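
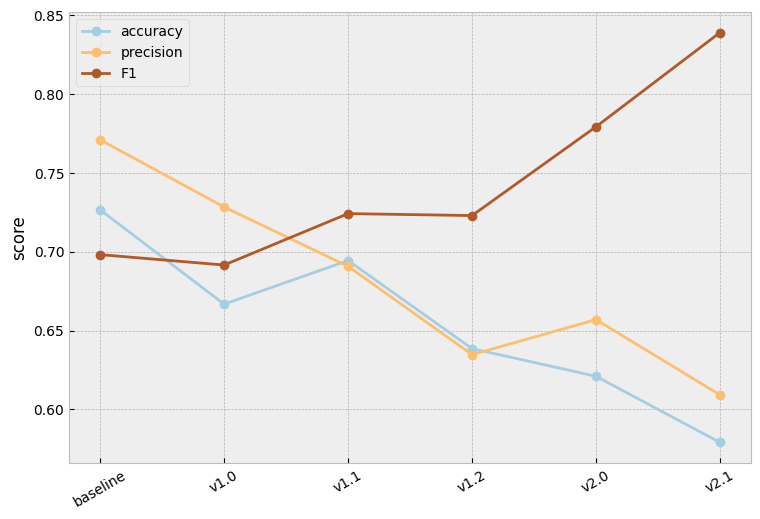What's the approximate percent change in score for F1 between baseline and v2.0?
baseline ≈ 0.70, v2.0 ≈ 0.80; (0.80 − 0.70) / 0.70 ≈ +14.3%.

≈ +14.3%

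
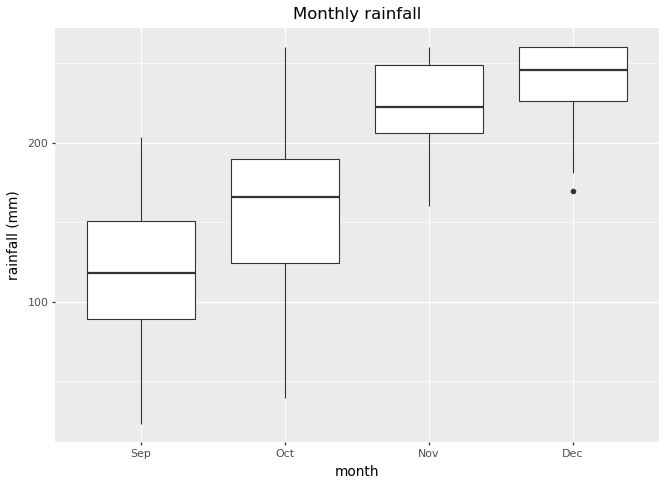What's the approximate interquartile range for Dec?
Q3 ≈ 260, Q1 ≈ 220; IQR ≈ 40.

≈ 40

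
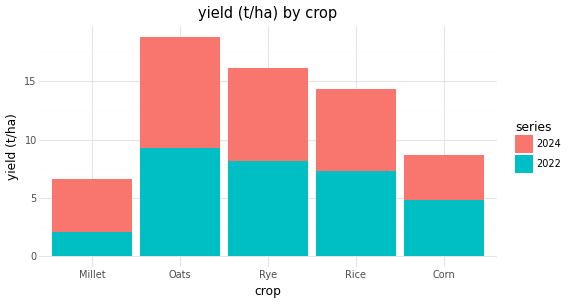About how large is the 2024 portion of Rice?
≈ 6

2024 top ≈ 14, bottom ≈ 8; segment ≈ 6.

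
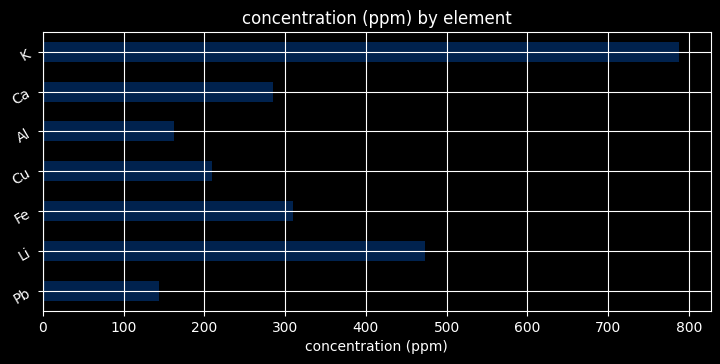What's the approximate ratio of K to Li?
≈ 1.6×

K ≈ 800, Li ≈ 500; 800/500 ≈ 1.6.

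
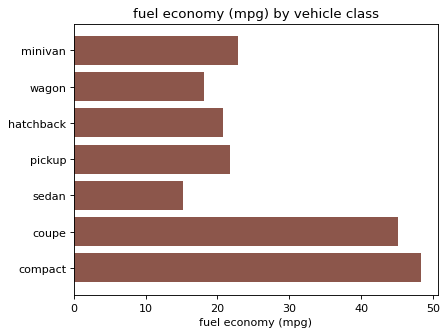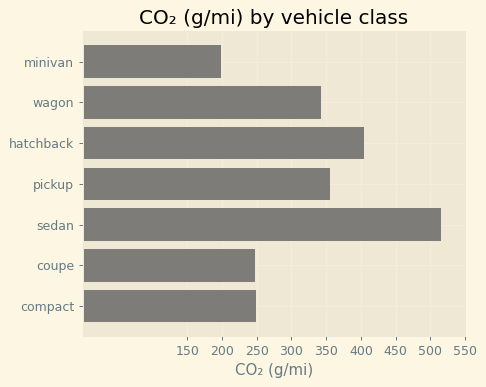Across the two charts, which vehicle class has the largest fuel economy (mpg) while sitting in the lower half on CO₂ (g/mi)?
compact

Chart 2 median CO₂ (g/mi) ≈ 350; below-median vehicle classes: minivan, coupe, compact. Among those, compact has the highest fuel economy (mpg) (≈ 50).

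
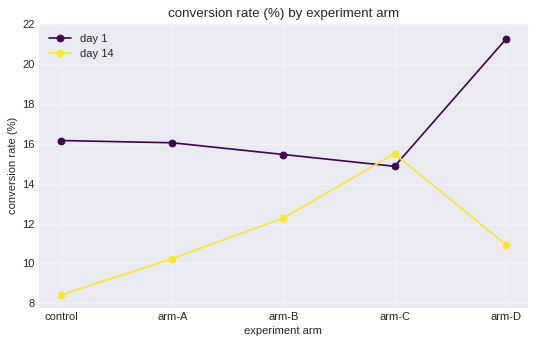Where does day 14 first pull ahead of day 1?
arm-B: day 14 ≈ 12 vs day 1 ≈ 16 (not yet); arm-C: day 14 ≈ 16 vs day 1 ≈ 14 (first crossover).

arm-C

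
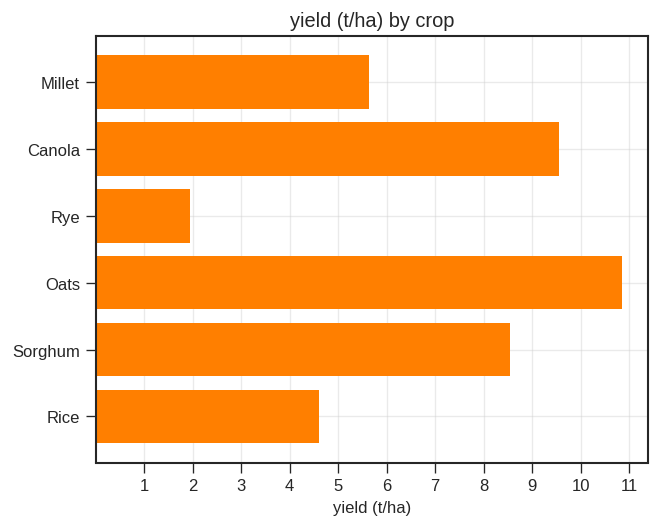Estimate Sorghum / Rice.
≈ 1.8×

Sorghum ≈ 9, Rice ≈ 5; 9/5 ≈ 1.8.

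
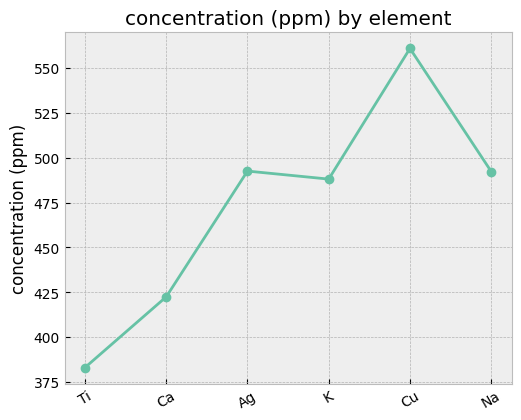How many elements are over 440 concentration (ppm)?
4

Above 440: Ag, K, Cu, Na.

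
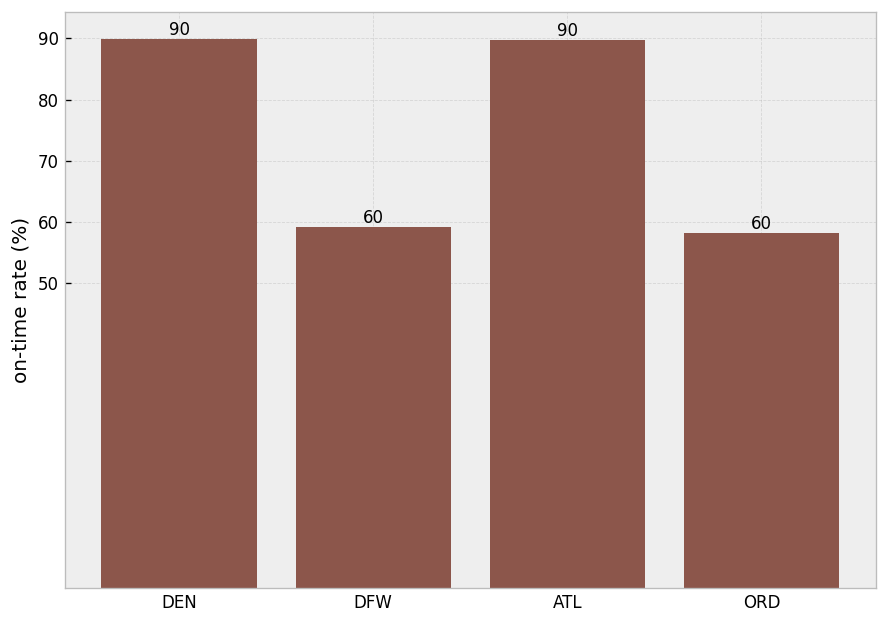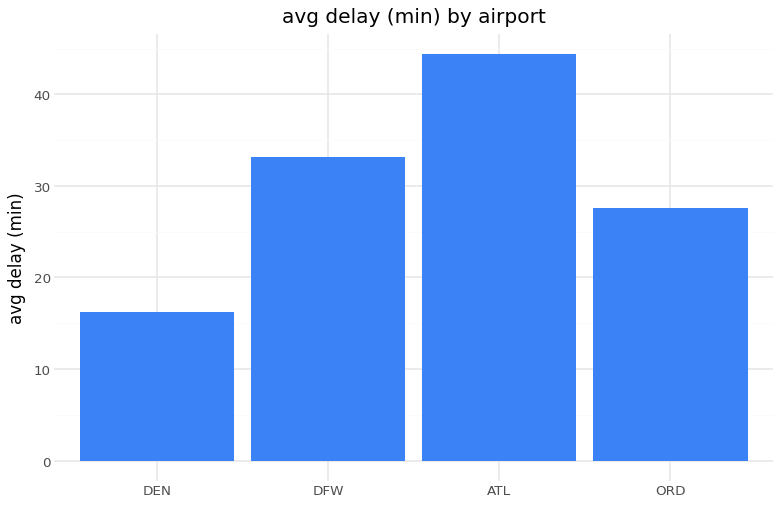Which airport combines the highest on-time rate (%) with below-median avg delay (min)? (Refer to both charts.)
DEN

Chart 2 median avg delay (min) ≈ 30; below-median airports: DEN, ORD. Among those, DEN has the highest on-time rate (%) (≈ 90).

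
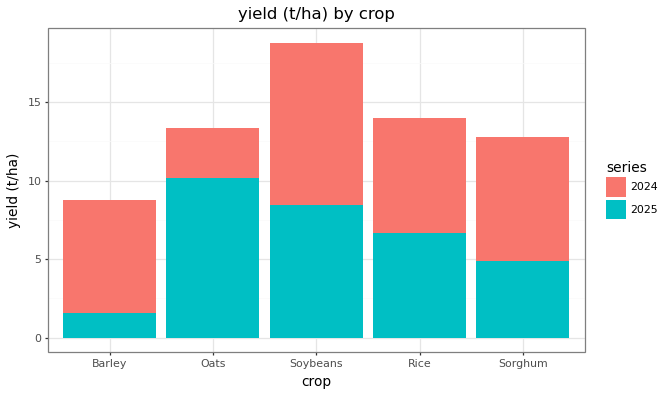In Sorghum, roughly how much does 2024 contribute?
≈ 8

2024 top ≈ 12, bottom ≈ 4; segment ≈ 8.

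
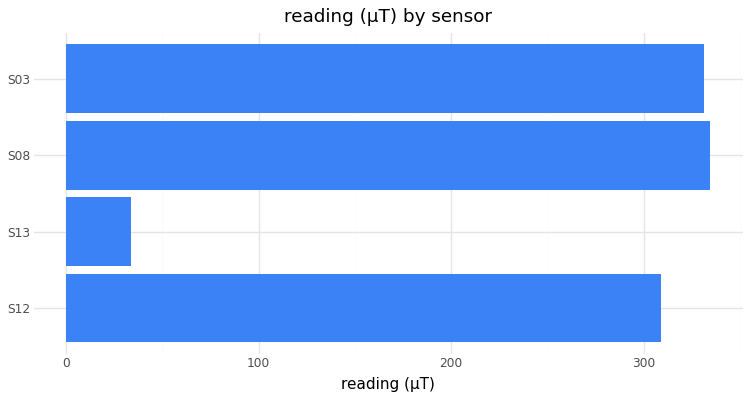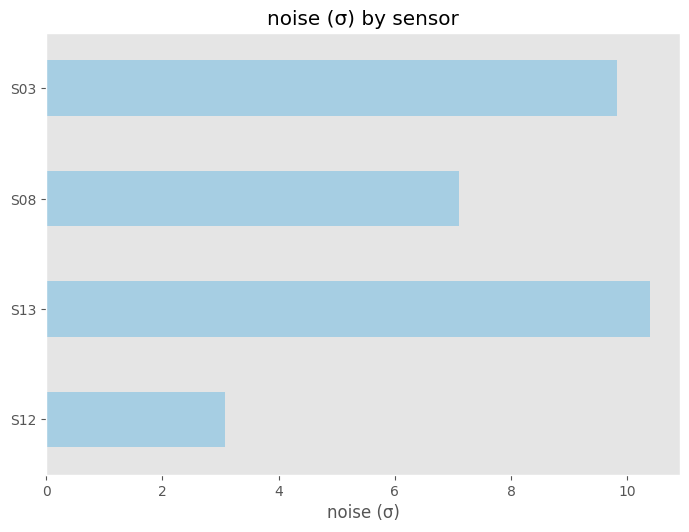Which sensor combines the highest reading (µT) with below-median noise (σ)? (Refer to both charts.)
S08

Chart 2 median noise (σ) ≈ 8; below-median sensors: S12, S08. Among those, S08 has the highest reading (µT) (≈ 350).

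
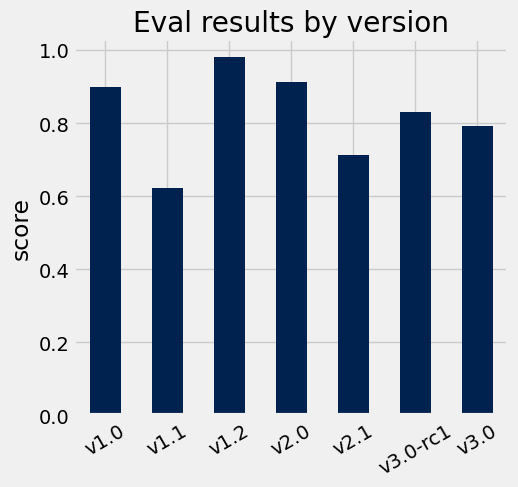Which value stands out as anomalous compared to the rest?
v1.1 ≈ 0.6; the rest sit between ≈ 0.7 and ≈ 1.0.

v1.1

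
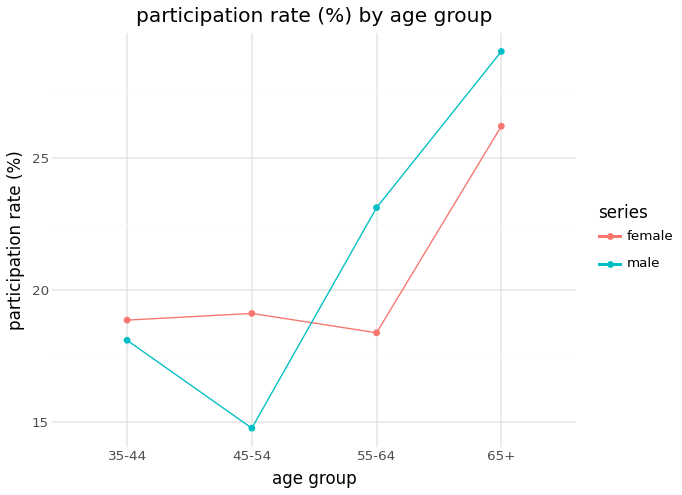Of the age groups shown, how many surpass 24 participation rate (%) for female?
1

Above 24: 65+.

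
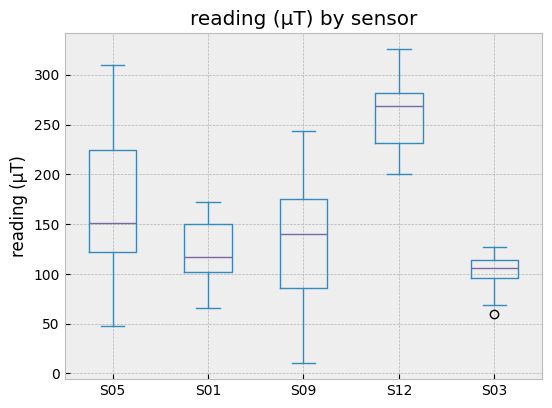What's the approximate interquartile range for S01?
Q3 ≈ 140, Q1 ≈ 100; IQR ≈ 40.

≈ 40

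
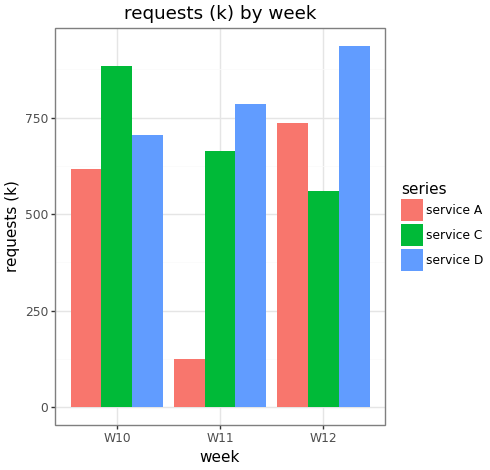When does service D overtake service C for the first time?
W10: service D ≈ 700 vs service C ≈ 900 (not yet); W11: service D ≈ 800 vs service C ≈ 700 (first crossover).

W11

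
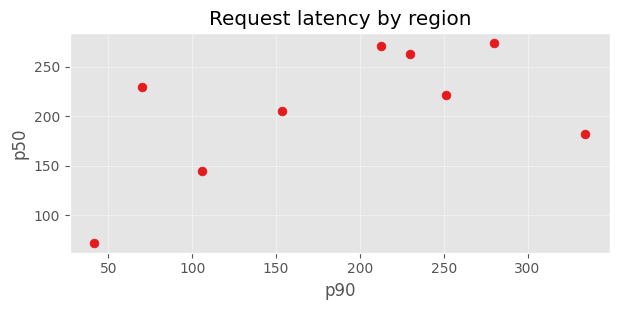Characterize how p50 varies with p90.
Points are positively correlated; moderate (|r| ≈ 0.6).

positive, moderate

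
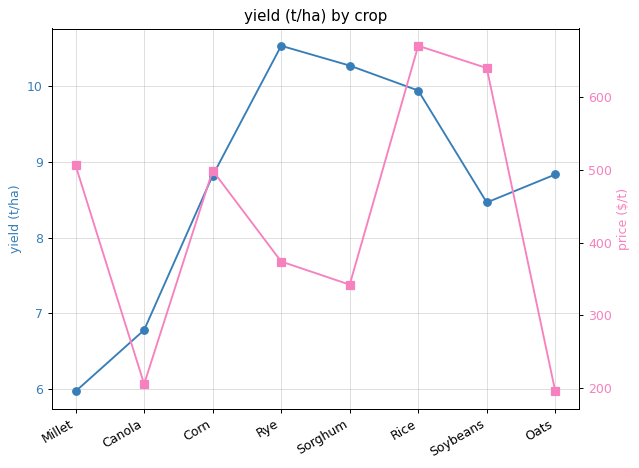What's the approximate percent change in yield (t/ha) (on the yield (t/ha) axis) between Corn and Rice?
Corn ≈ 9.0, Rice ≈ 10.0; (10.0 − 9.0) / 9.0 ≈ +11.1%.

≈ +11.1%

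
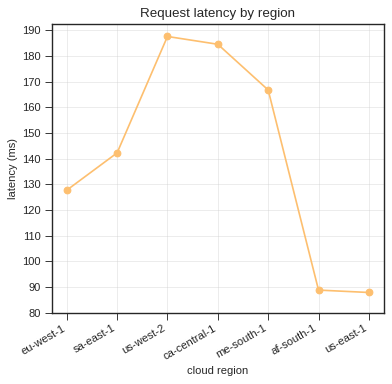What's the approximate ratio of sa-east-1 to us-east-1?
≈ 1.56×

sa-east-1 ≈ 140, us-east-1 ≈ 90; 140/90 ≈ 1.56.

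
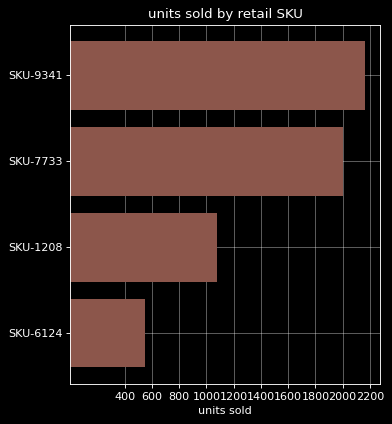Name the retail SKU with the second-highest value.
Top 3: SKU-9341 ≈ 2200, SKU-7733 ≈ 2000, SKU-1208 ≈ 1000.

SKU-7733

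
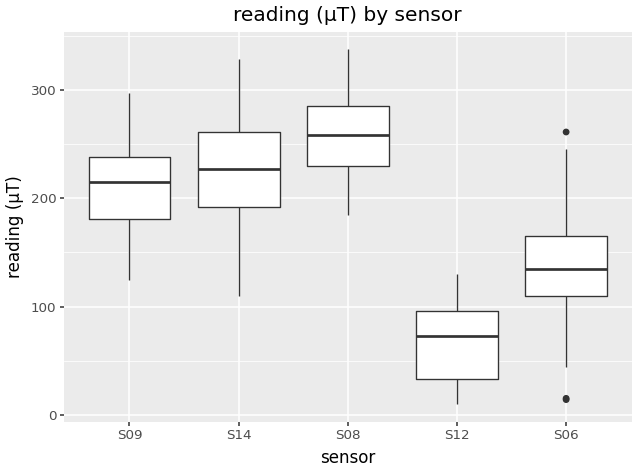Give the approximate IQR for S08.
Q3 ≈ 280, Q1 ≈ 220; IQR ≈ 60.

≈ 60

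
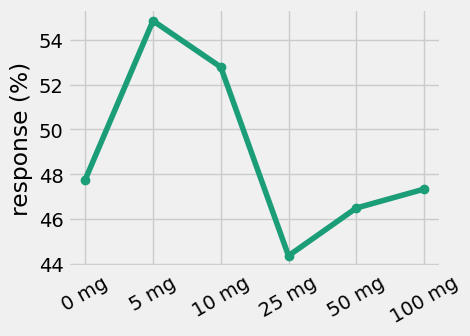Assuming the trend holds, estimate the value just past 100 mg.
≈ 48.5

Last three: 44, 46, 47 → slope ≈ 1.5/step → next ≈ 48.5.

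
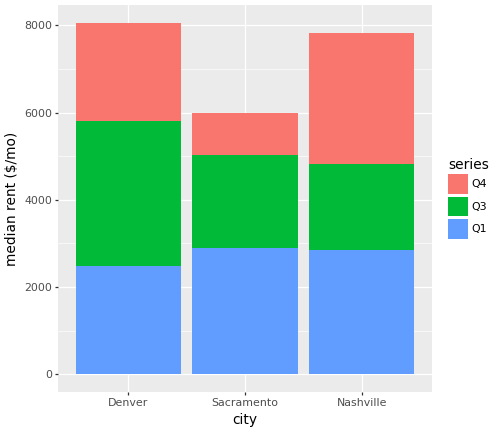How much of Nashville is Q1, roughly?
Q1 top ≈ 3000, bottom ≈ 0; segment ≈ 3000.

≈ 3000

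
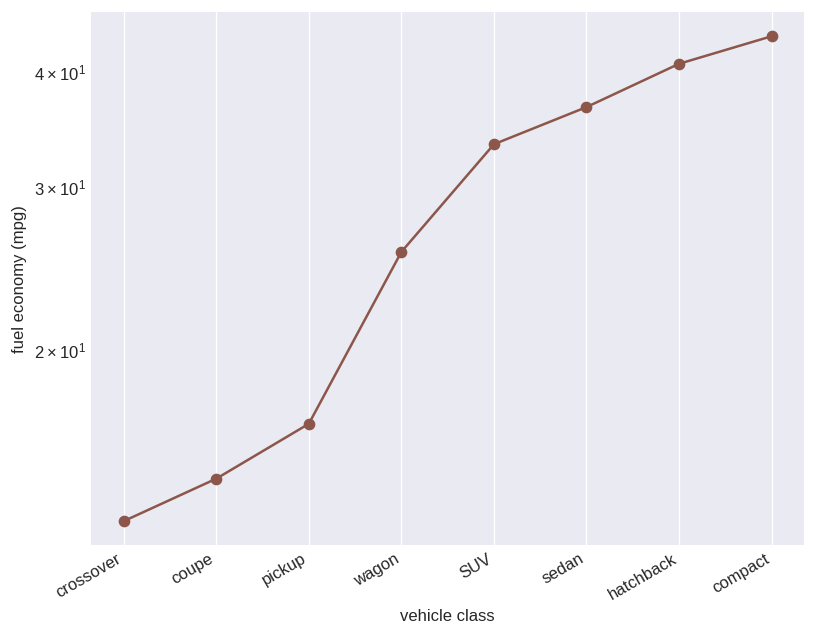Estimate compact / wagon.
≈ 1.8×

compact ≈ 45, wagon ≈ 25; 45/25 ≈ 1.8.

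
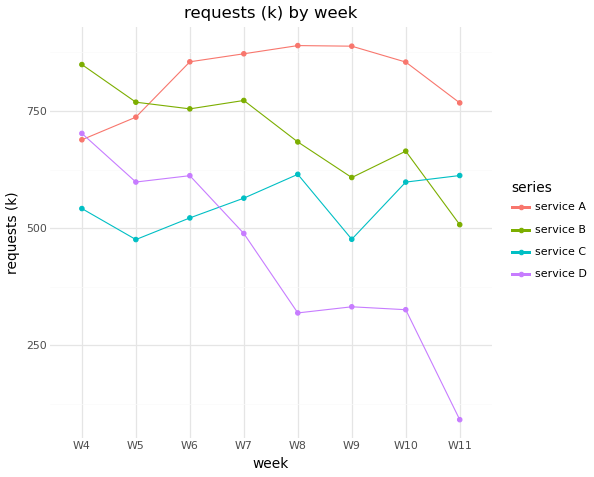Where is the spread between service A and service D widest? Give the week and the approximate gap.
W11, ≈ 700 k

W11: service A ≈ 800, service D ≈ 100 → gap ≈ 700. Next-largest (W8) is only ≈ 600.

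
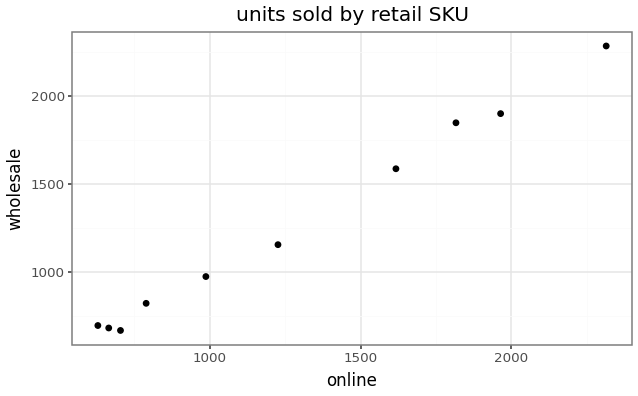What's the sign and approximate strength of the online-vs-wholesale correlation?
positive, strong

Points are positively correlated; strong (|r| ≈ 1.0).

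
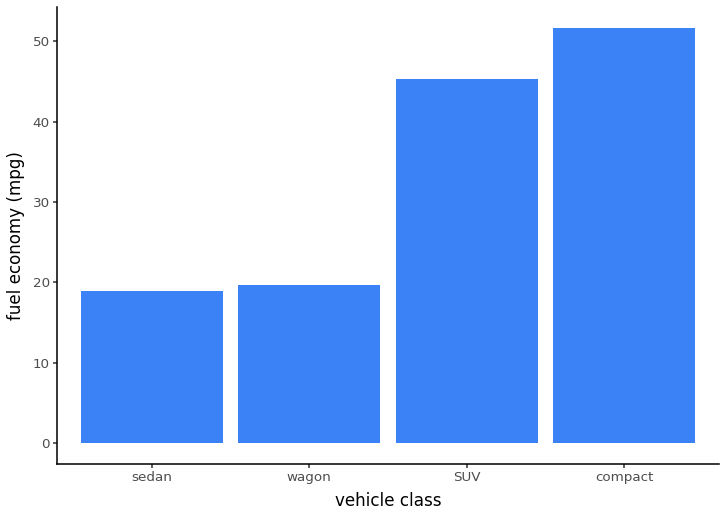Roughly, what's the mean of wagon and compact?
(20 + 50) / 2 ≈ 35.

≈ 35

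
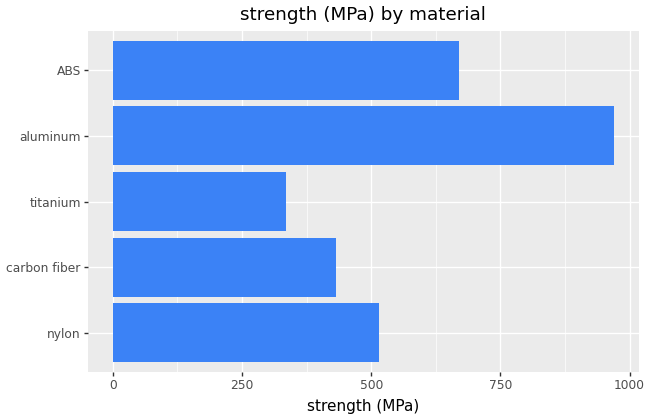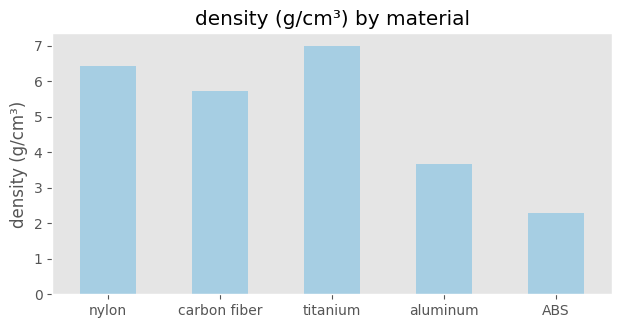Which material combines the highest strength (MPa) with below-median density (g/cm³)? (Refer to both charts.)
aluminum

Chart 2 median density (g/cm³) ≈ 6; below-median materials: aluminum, ABS. Among those, aluminum has the highest strength (MPa) (≈ 1000).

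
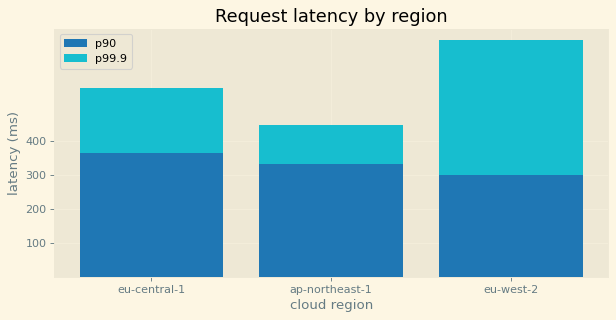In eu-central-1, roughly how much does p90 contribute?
≈ 400

p90 top ≈ 400, bottom ≈ 0; segment ≈ 400.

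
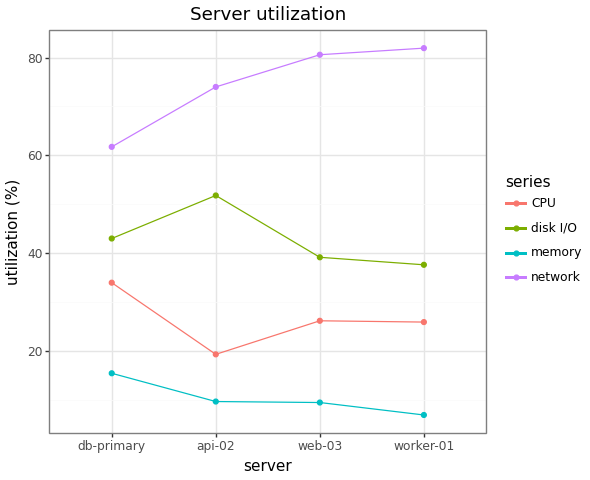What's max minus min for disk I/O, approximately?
Max api-02 ≈ 50, min worker-01 ≈ 40; range ≈ 10.

≈ 10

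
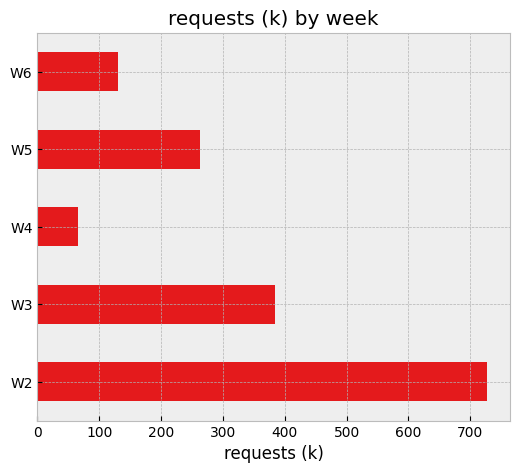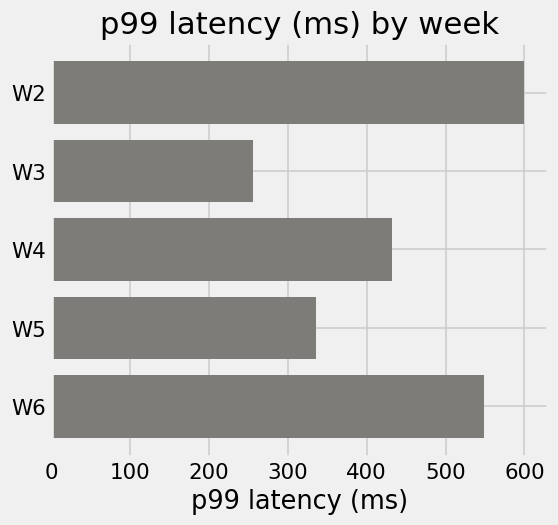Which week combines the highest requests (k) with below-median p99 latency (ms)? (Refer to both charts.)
W3

Chart 2 median p99 latency (ms) ≈ 400; below-median weeks: W3, W5. Among those, W3 has the highest requests (k) (≈ 400).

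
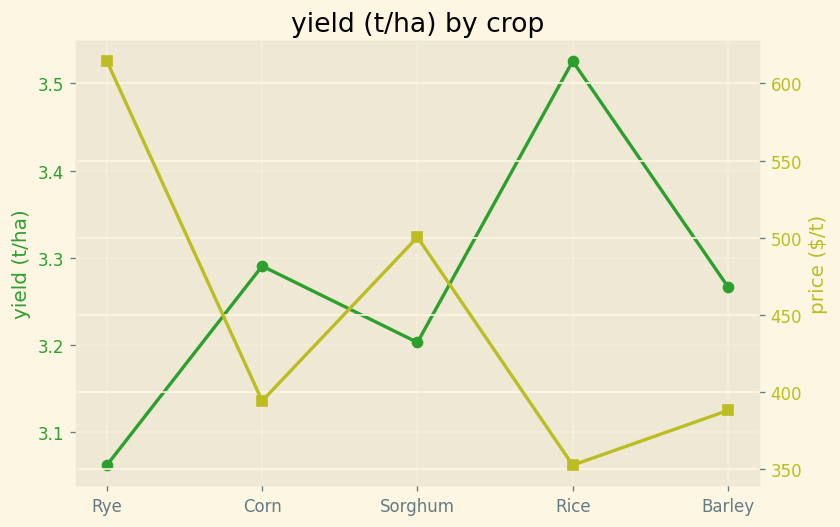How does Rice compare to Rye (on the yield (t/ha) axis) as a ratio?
Rice ≈ 3.55, Rye ≈ 3.05; 3.55/3.05 ≈ 1.16.

≈ 1.16×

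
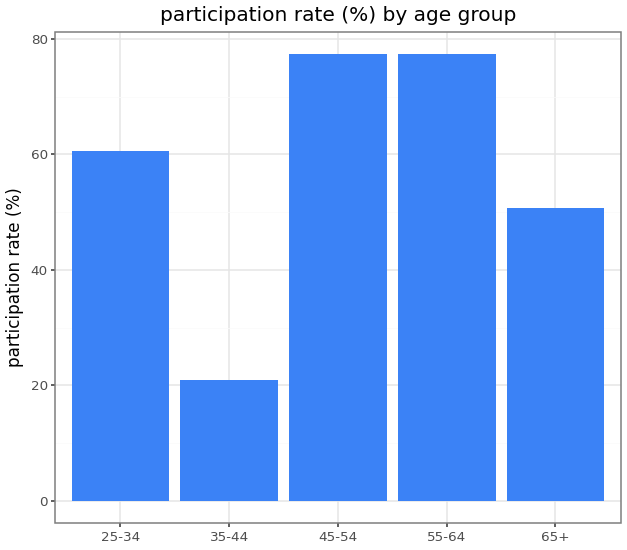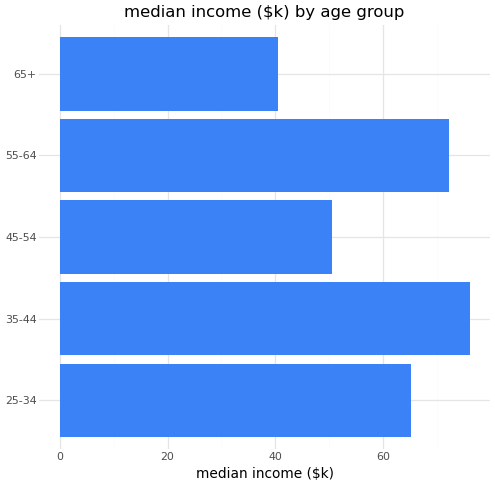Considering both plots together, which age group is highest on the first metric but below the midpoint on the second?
Chart 2 median median income ($k) ≈ 70; below-median age groups: 45-54, 65+. Among those, 45-54 has the highest participation rate (%) (≈ 80).

45-54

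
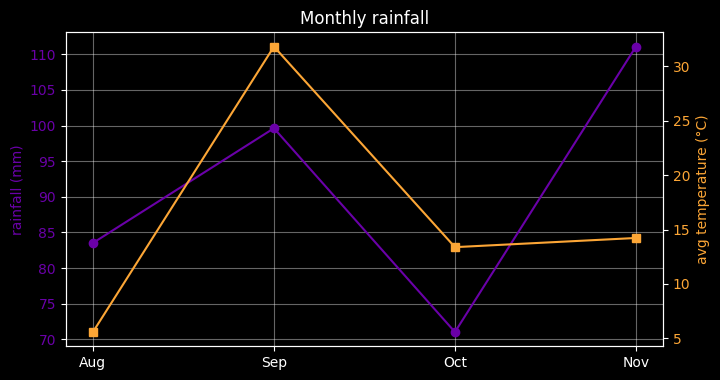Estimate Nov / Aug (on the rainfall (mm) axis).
≈ 1.29×

Nov ≈ 110, Aug ≈ 85; 110/85 ≈ 1.29.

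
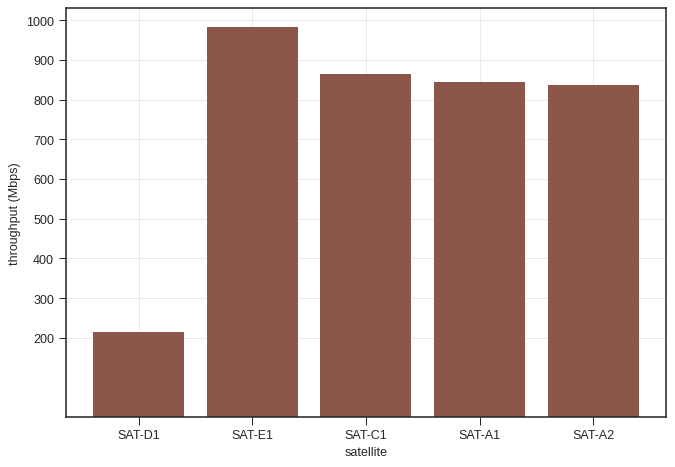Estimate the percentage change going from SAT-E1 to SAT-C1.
SAT-E1 ≈ 1000, SAT-C1 ≈ 900; (900 − 1000) / 1000 ≈ -10%.

≈ -10%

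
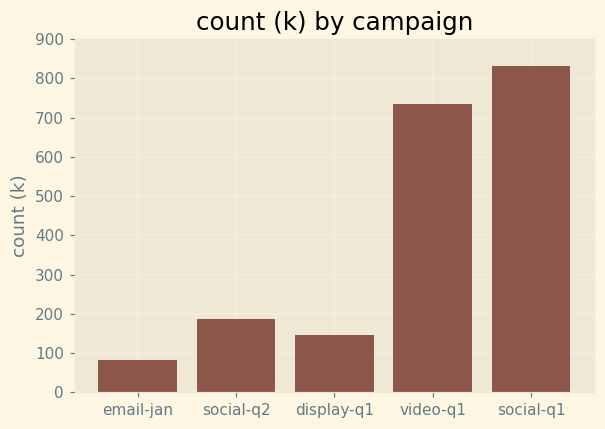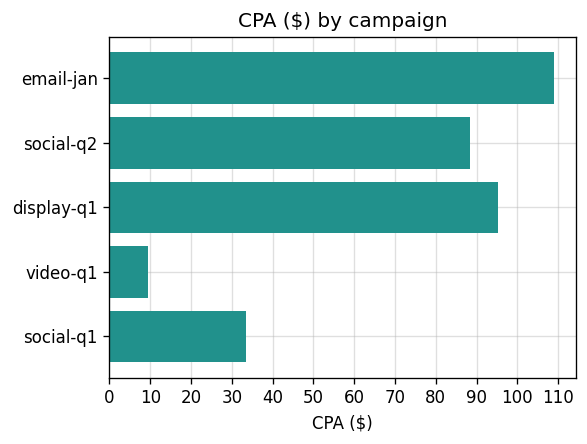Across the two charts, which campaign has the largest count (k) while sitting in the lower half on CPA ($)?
Chart 2 median CPA ($) ≈ 90; below-median campaigns: video-q1, social-q1. Among those, social-q1 has the highest count (k) (≈ 800).

social-q1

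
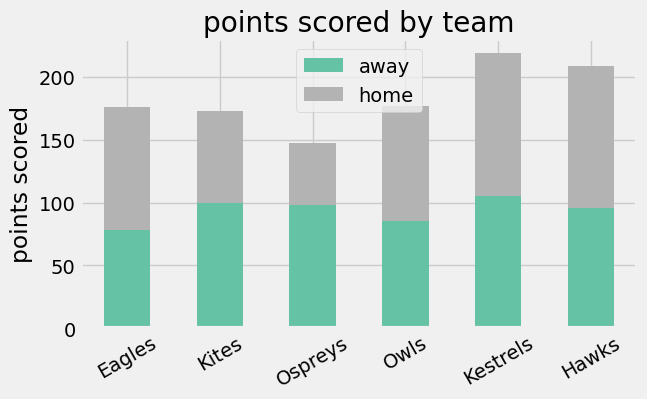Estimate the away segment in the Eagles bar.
≈ 80

away top ≈ 80, bottom ≈ 0; segment ≈ 80.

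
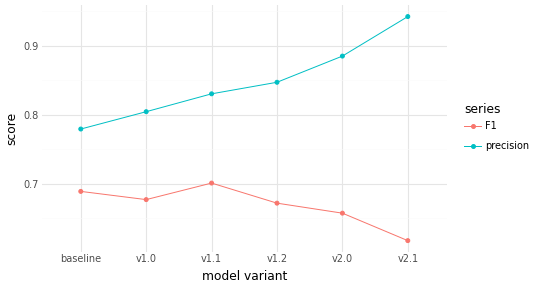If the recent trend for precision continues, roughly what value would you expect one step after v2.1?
≈ 1

Last three: 0.85, 0.90, 0.95 → slope ≈ 0.05/step → next ≈ 1.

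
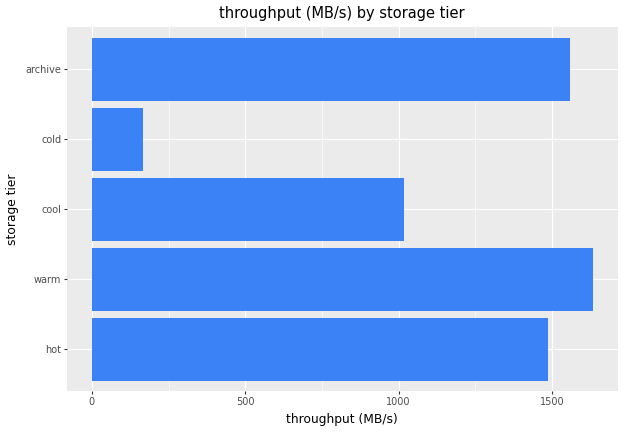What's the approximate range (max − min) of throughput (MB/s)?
Max warm ≈ 1600, min cold ≈ 200; range ≈ 1400.

≈ 1400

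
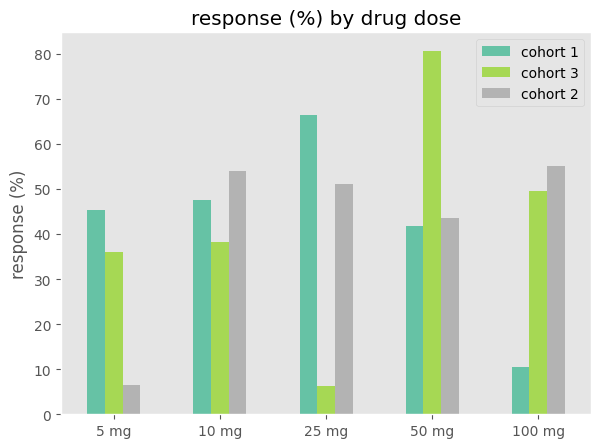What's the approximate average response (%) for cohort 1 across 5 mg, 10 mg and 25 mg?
≈ 57

(50 + 50 + 70) / 3 ≈ 57.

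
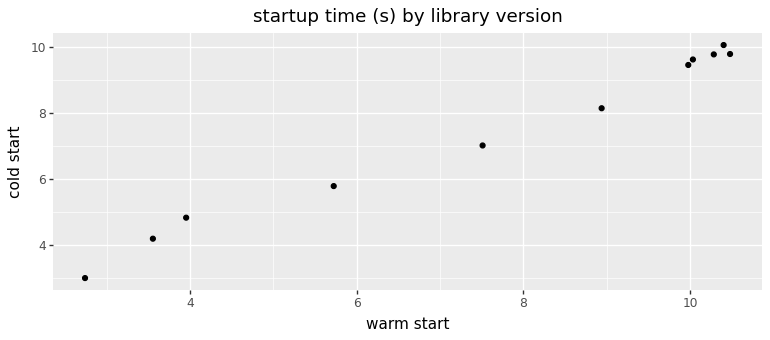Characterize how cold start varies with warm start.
Points are positively correlated; strong (|r| ≈ 1.0).

positive, strong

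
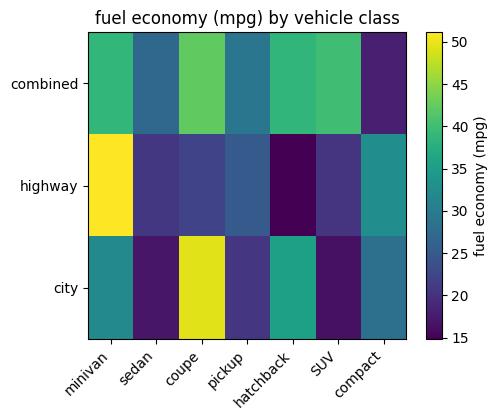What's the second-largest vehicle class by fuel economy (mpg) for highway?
Top 3 for highway: minivan ≈ 50, compact ≈ 35, pickup ≈ 25.

compact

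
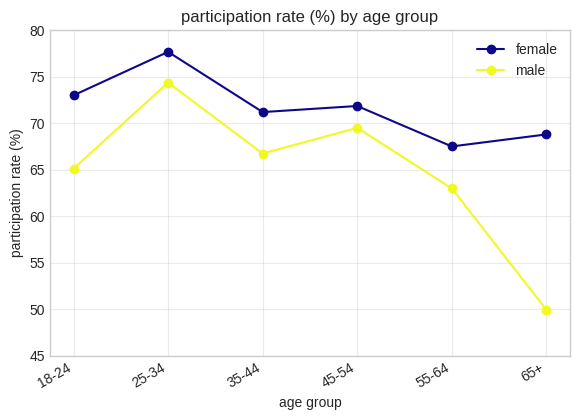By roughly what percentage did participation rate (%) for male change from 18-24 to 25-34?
18-24 ≈ 65, 25-34 ≈ 75; (75 − 65) / 65 ≈ +15.4%.

≈ +15.4%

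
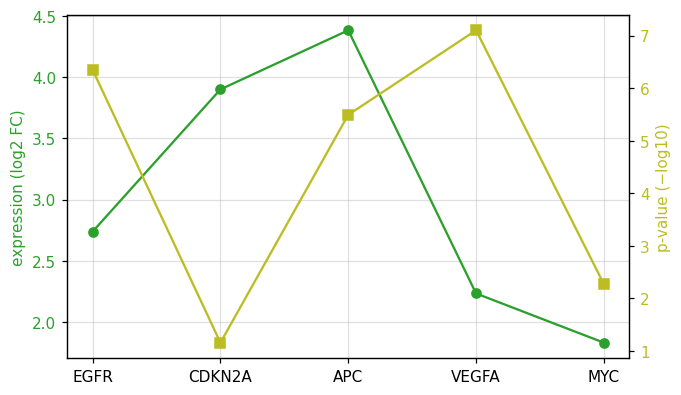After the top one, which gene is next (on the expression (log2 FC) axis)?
Top 3 (on the expression (log2 FC) axis): APC ≈ 4.5, CDKN2A ≈ 4.0, EGFR ≈ 2.5.

CDKN2A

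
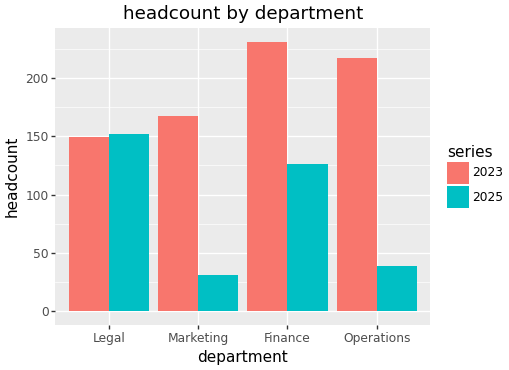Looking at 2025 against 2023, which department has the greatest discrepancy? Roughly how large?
Operations, ≈ 180

Operations: 2025 ≈ 40, 2023 ≈ 220 → gap ≈ 180. Next-largest (Marketing) is only ≈ 120.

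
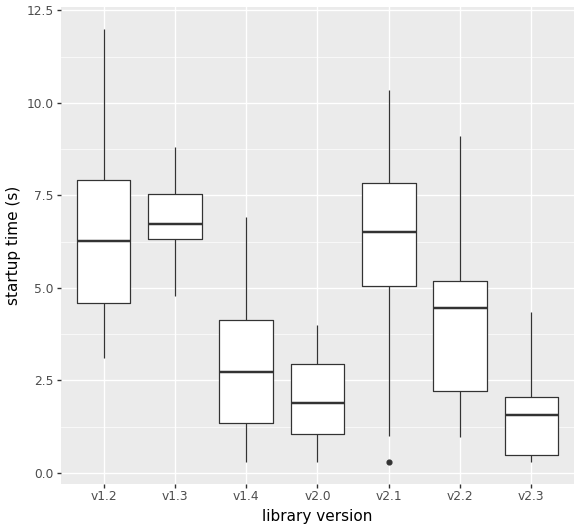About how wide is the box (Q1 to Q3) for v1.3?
≈ 1.0

Q3 ≈ 7.5, Q1 ≈ 6.5; IQR ≈ 1.0.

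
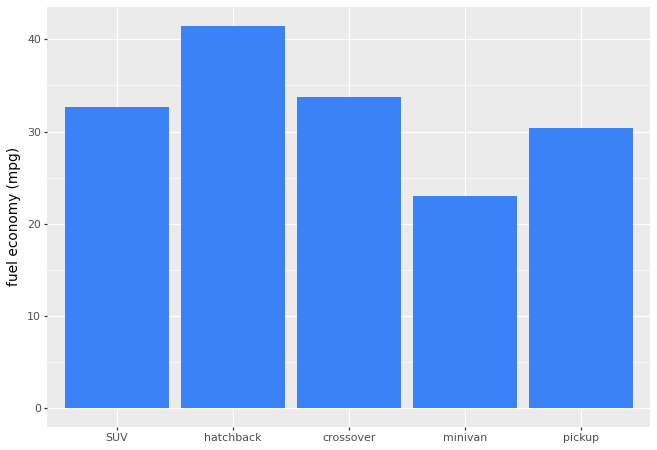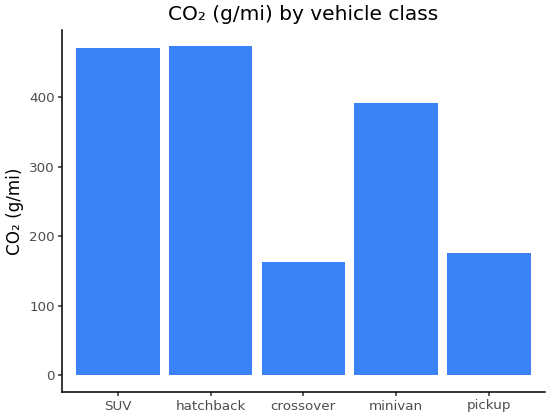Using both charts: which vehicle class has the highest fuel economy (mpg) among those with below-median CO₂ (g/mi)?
crossover

Chart 2 median CO₂ (g/mi) ≈ 400; below-median vehicle classes: crossover, pickup. Among those, crossover has the highest fuel economy (mpg) (≈ 35).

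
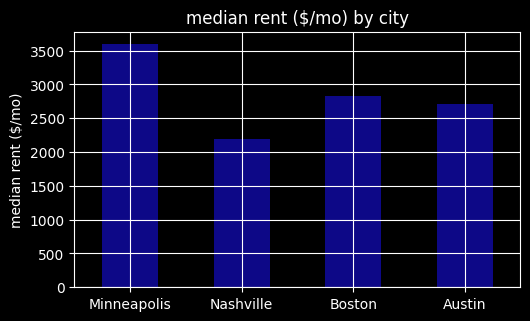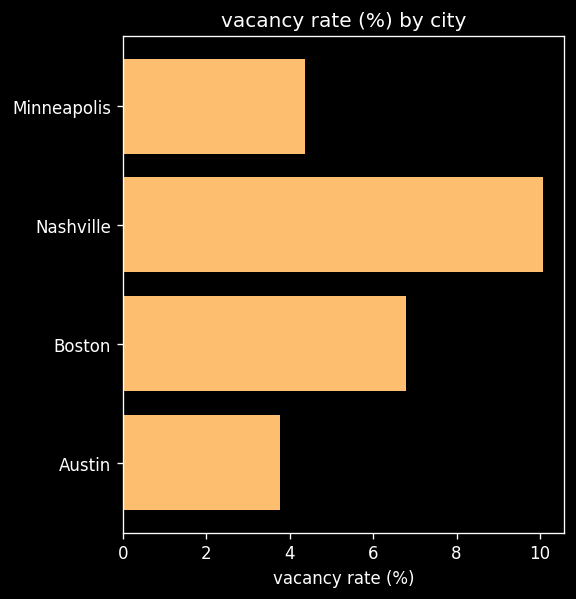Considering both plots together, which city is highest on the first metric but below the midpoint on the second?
Chart 2 median vacancy rate (%) ≈ 6; below-median cities: Minneapolis, Austin. Among those, Minneapolis has the highest median rent ($/mo) (≈ 3500).

Minneapolis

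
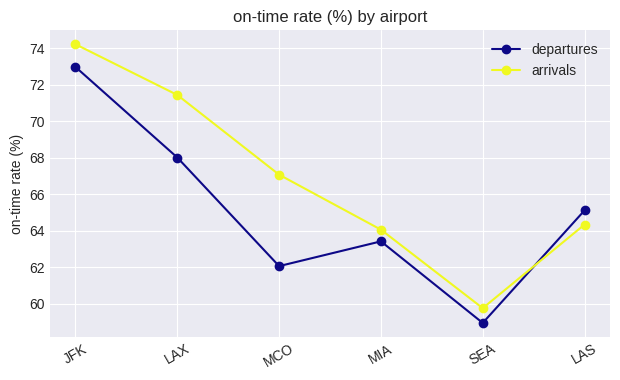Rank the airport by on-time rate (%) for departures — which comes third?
Top 4 for departures: JFK ≈ 72, LAX ≈ 68, LAS ≈ 66, MIA ≈ 64.

LAS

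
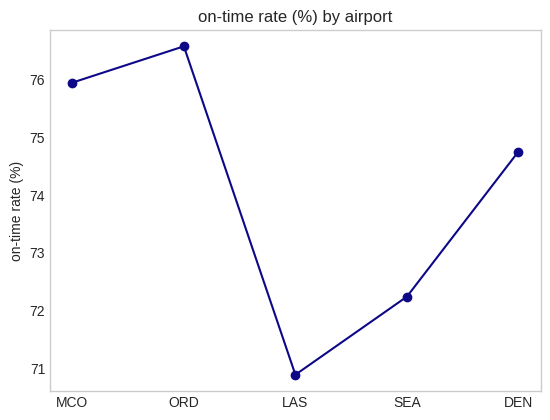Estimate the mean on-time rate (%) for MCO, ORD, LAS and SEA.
(76.0 + 76.5 + 71.0 + 72.0) / 4 ≈ 73.88.

≈ 73.88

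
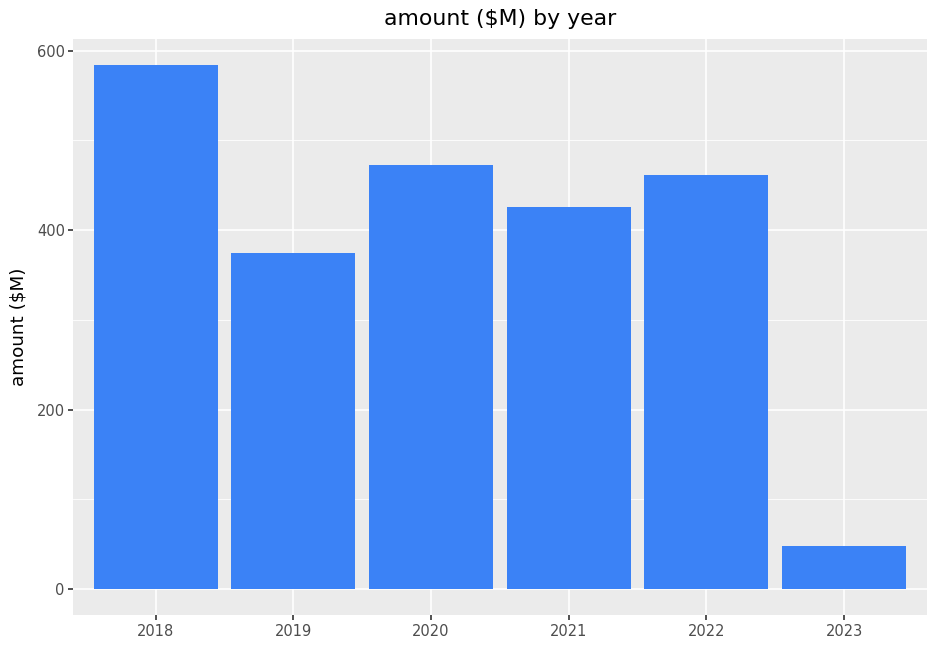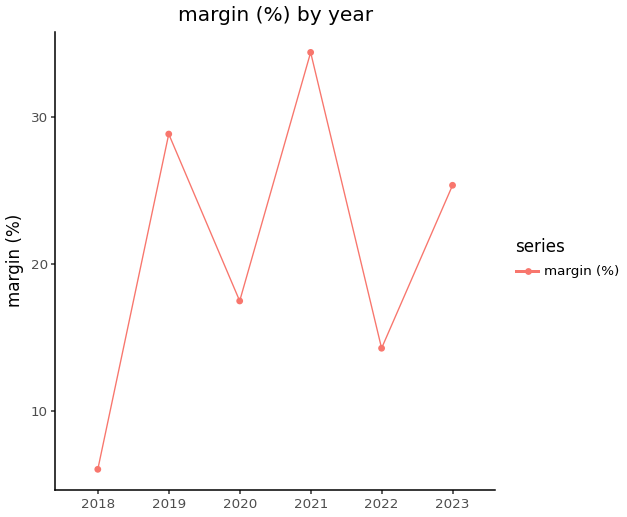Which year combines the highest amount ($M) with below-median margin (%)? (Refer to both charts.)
Chart 2 median margin (%) ≈ 20; below-median years: 2018, 2020, 2022. Among those, 2018 has the highest amount ($M) (≈ 600).

2018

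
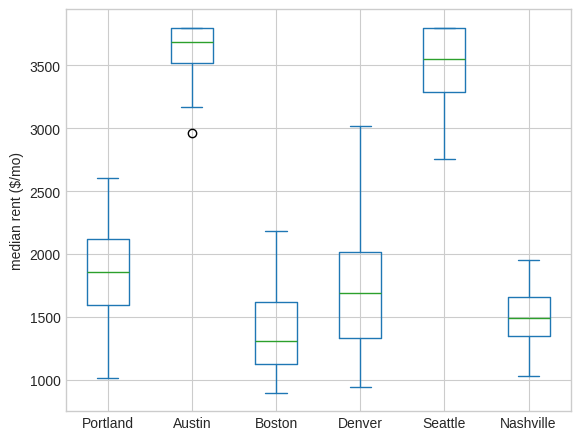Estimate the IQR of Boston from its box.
Q3 ≈ 1500, Q1 ≈ 1000; IQR ≈ 500.

≈ 500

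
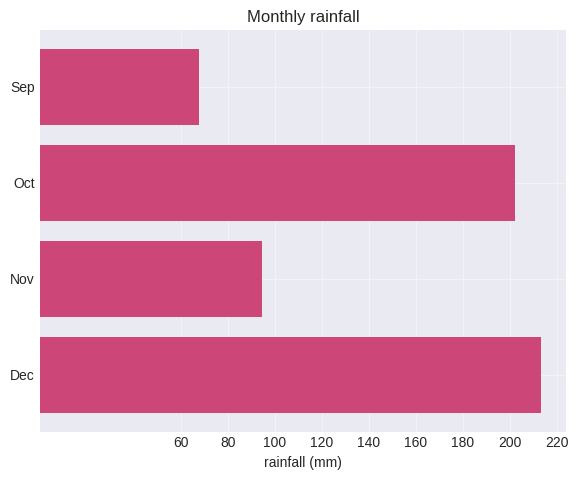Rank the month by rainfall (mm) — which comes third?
Top 4: Dec ≈ 220, Oct ≈ 200, Nov ≈ 100, Sep ≈ 60.

Nov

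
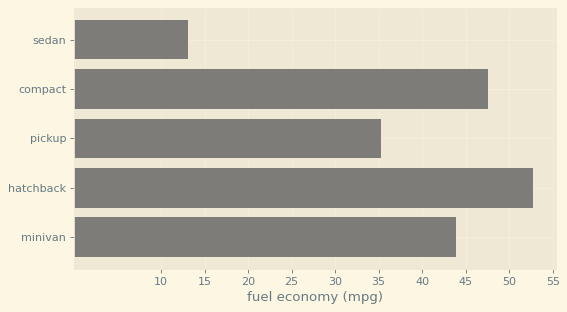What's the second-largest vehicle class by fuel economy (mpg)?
Top 3: hatchback ≈ 55, compact ≈ 50, minivan ≈ 45.

compact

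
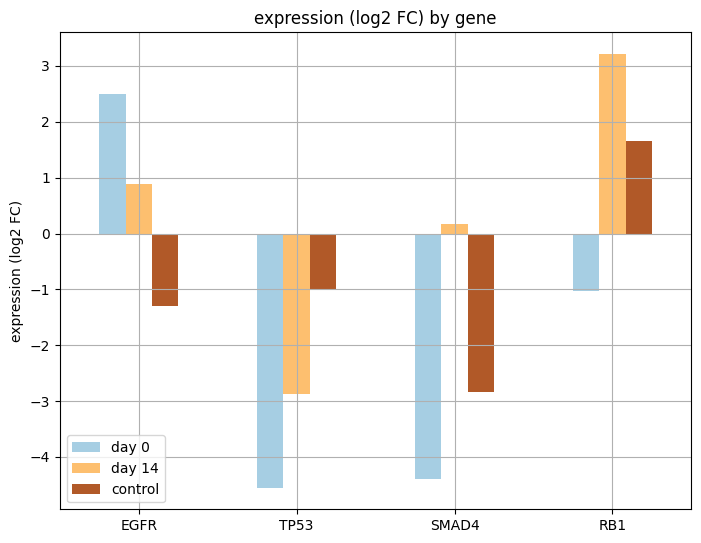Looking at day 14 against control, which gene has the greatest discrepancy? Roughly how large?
SMAD4, ≈ 3 log2 FC

SMAD4: day 14 ≈ 0, control ≈ -3 → gap ≈ 3. Next-largest (EGFR) is only ≈ 2.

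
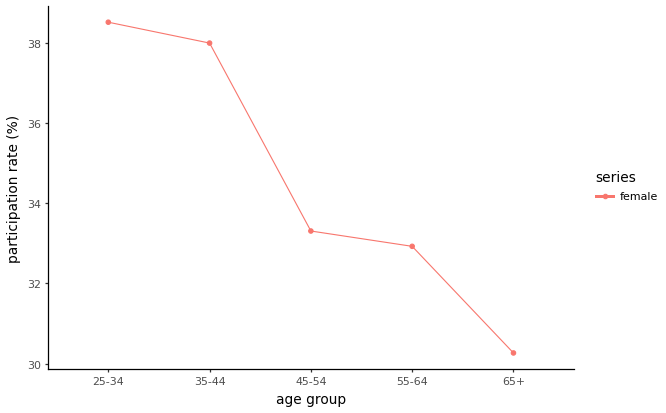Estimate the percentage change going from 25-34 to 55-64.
25-34 ≈ 39, 55-64 ≈ 33; (33 − 39) / 39 ≈ -15.4%.

≈ -15.4%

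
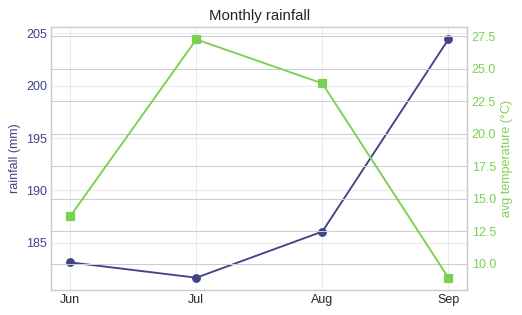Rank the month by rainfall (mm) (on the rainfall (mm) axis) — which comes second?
Aug

Top 3 (on the rainfall (mm) axis): Sep ≈ 204, Aug ≈ 186, Jun ≈ 184.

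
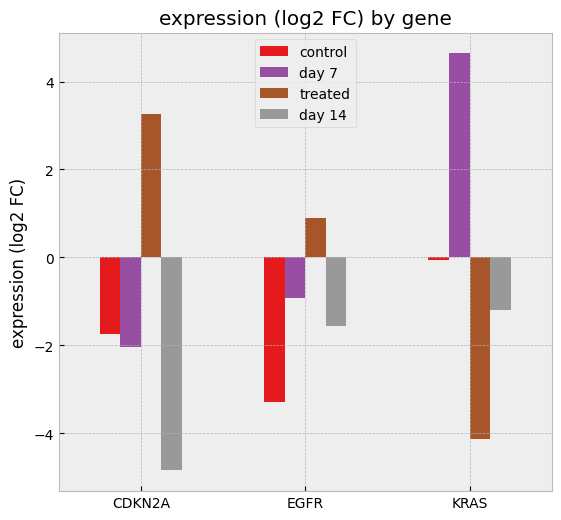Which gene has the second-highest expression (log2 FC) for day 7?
EGFR

Top 3 for day 7: KRAS ≈ 5, EGFR ≈ -1, CDKN2A ≈ -2.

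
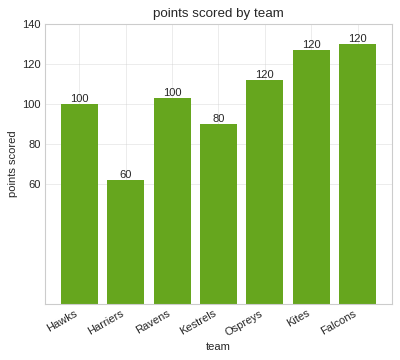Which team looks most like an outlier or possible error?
Harriers

Harriers ≈ 60; the rest sit between ≈ 80 and ≈ 120.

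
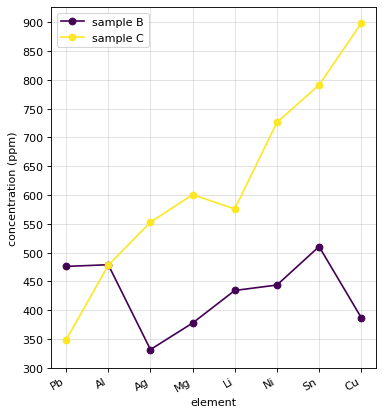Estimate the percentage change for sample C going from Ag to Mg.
≈ +9.1%

Ag ≈ 550, Mg ≈ 600; (600 − 550) / 550 ≈ +9.1%.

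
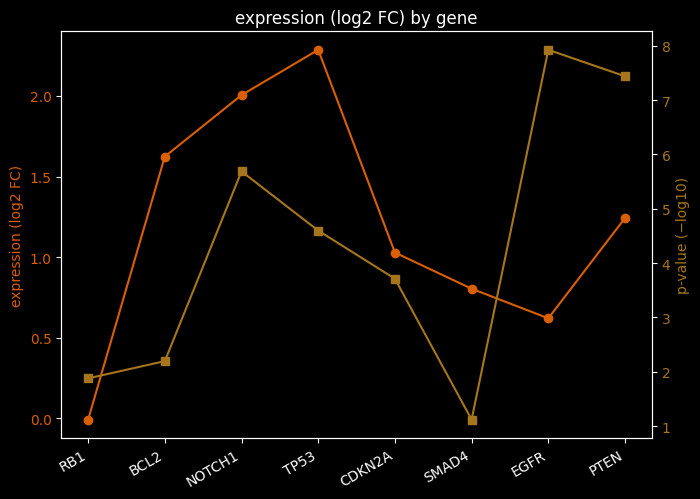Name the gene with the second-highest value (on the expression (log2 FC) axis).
Top 3 (on the expression (log2 FC) axis): TP53 ≈ 2.2, NOTCH1 ≈ 2.0, BCL2 ≈ 1.6.

NOTCH1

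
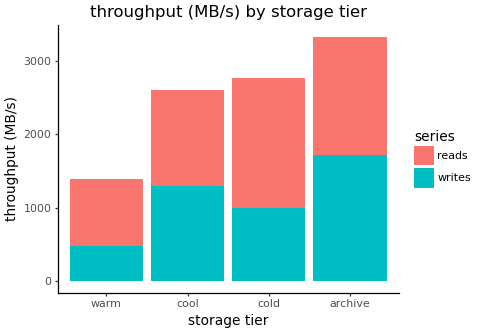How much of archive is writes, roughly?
≈ 1500

writes top ≈ 1500, bottom ≈ 0; segment ≈ 1500.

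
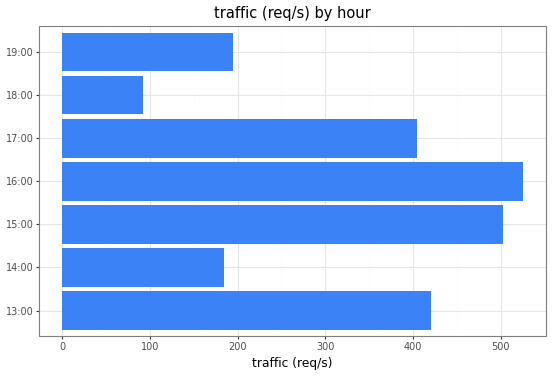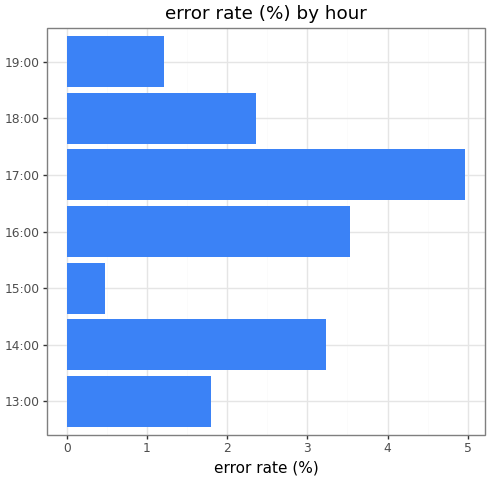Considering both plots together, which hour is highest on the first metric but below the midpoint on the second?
15:00

Chart 2 median error rate (%) ≈ 2.5; below-median hours: 13:00, 15:00, 19:00. Among those, 15:00 has the highest traffic (req/s) (≈ 500).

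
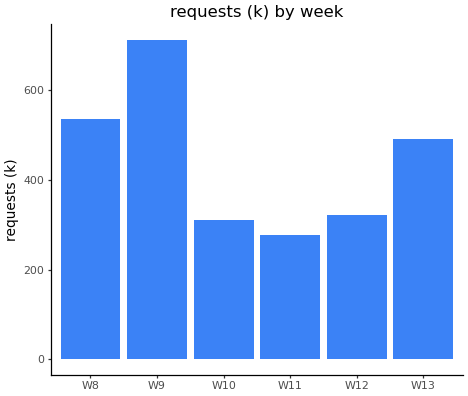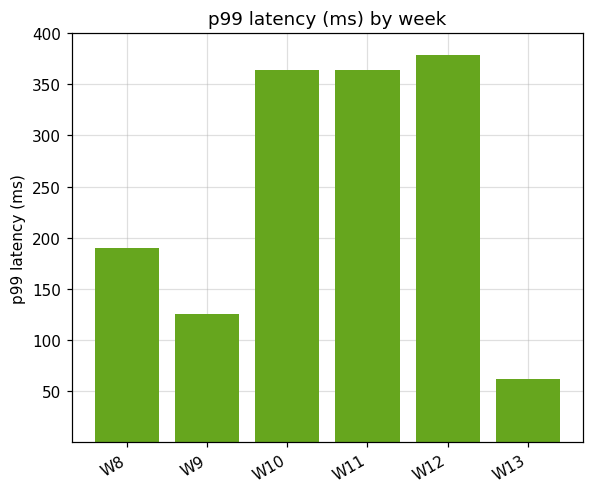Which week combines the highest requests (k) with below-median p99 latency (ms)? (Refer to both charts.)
W9

Chart 2 median p99 latency (ms) ≈ 300; below-median weeks: W8, W9, W13. Among those, W9 has the highest requests (k) (≈ 700).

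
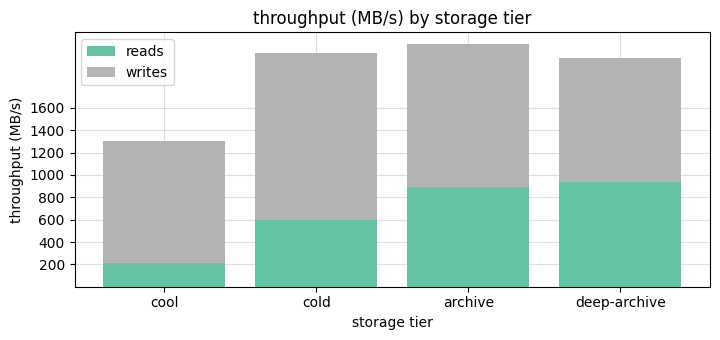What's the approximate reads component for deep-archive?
≈ 1000

reads top ≈ 1000, bottom ≈ 0; segment ≈ 1000.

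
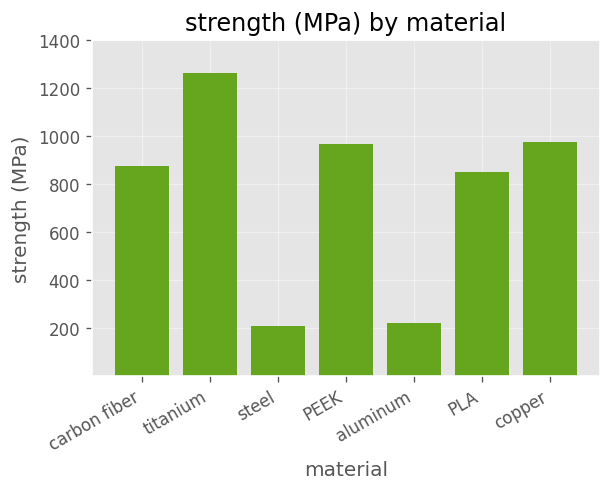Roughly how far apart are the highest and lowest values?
Max titanium ≈ 1200, min steel ≈ 200; range ≈ 1000.

≈ 1000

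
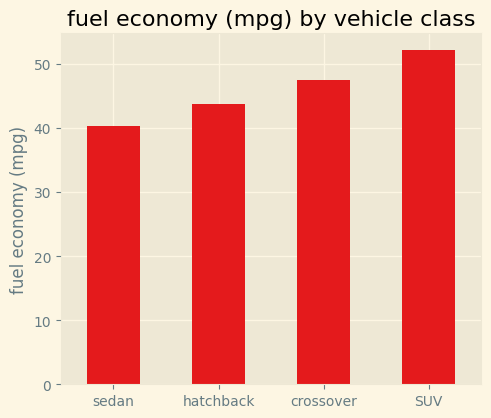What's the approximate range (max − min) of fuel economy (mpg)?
Max SUV ≈ 50, min sedan ≈ 40; range ≈ 10.

≈ 10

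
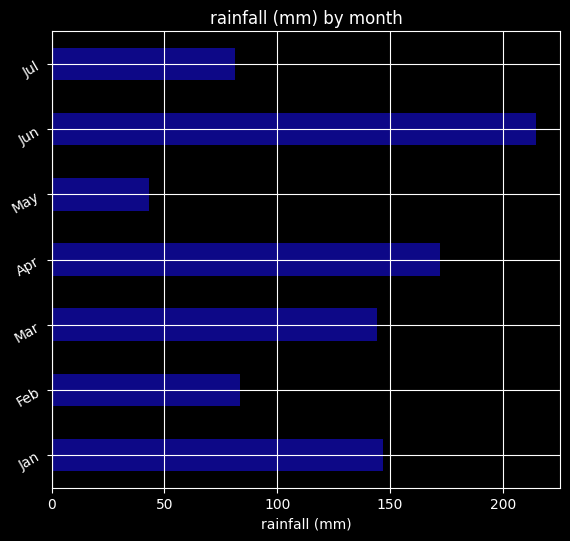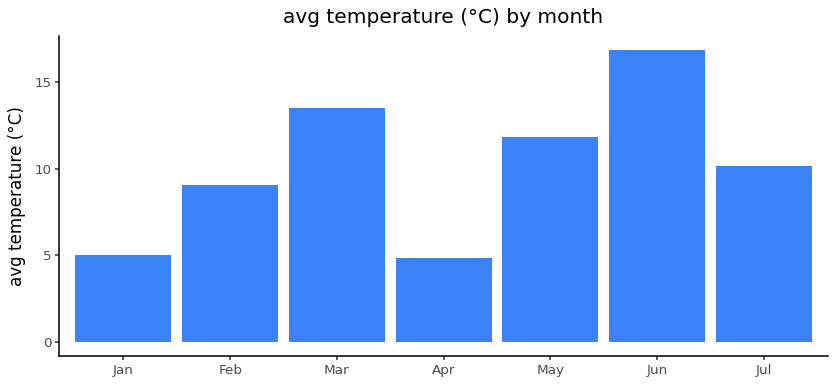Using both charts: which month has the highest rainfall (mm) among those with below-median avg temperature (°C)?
Apr

Chart 2 median avg temperature (°C) ≈ 10; below-median months: Jan, Feb, Apr. Among those, Apr has the highest rainfall (mm) (≈ 180).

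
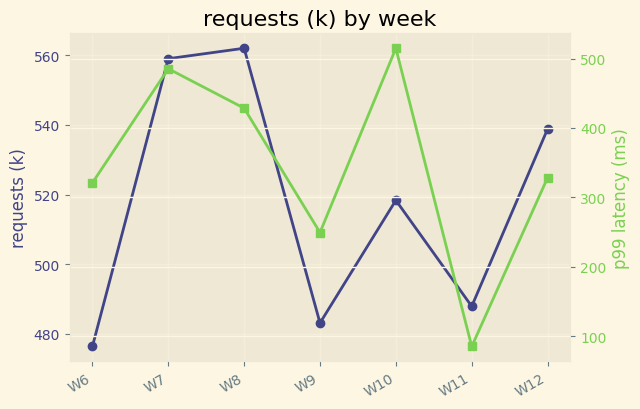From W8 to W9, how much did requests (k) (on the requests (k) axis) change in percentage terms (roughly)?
≈ -14.3%

W8 ≈ 560, W9 ≈ 480; (480 − 560) / 560 ≈ -14.3%.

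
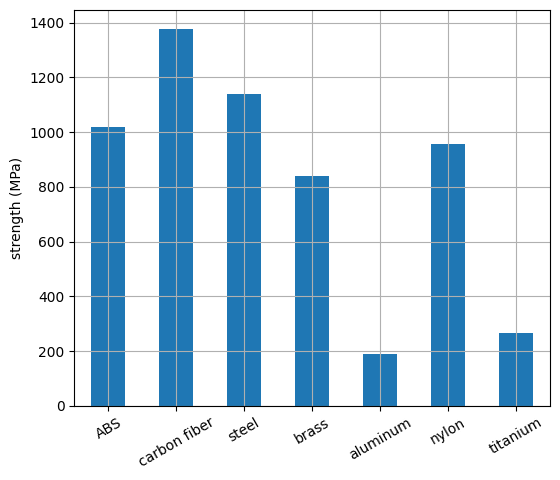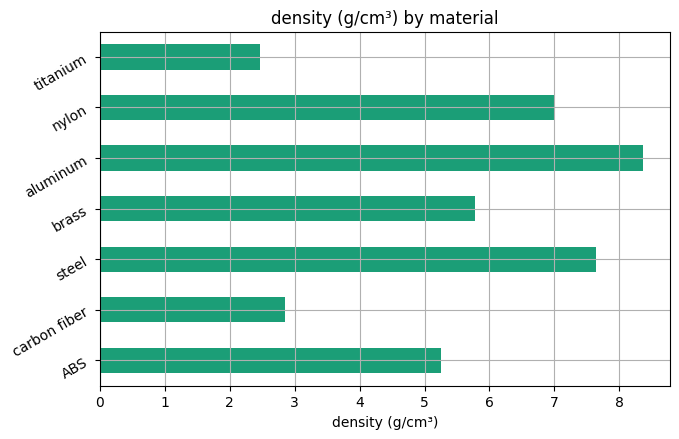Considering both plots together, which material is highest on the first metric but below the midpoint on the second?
carbon fiber

Chart 2 median density (g/cm³) ≈ 6; below-median materials: ABS, carbon fiber, titanium. Among those, carbon fiber has the highest strength (MPa) (≈ 1400).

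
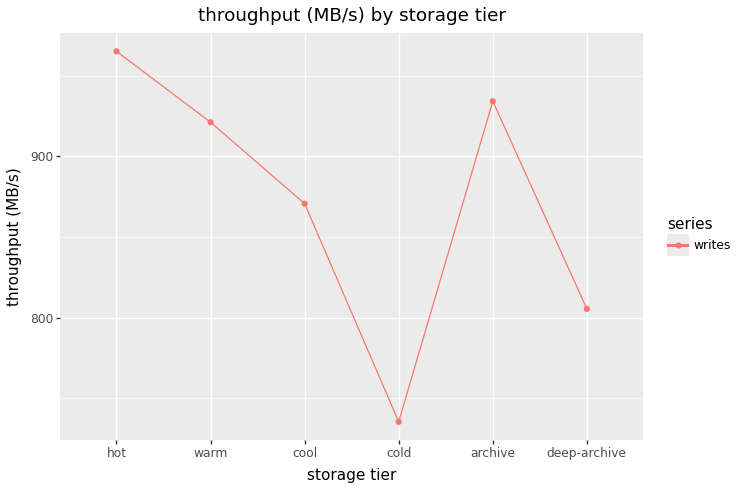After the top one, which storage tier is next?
Top 3: hot ≈ 960, archive ≈ 940, warm ≈ 920.

archive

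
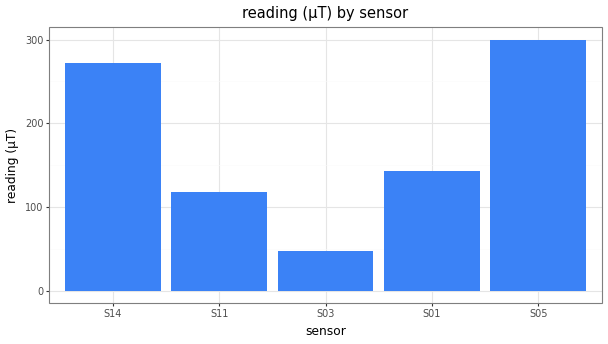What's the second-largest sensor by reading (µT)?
S14

Top 3: S05 ≈ 300, S14 ≈ 275, S01 ≈ 150.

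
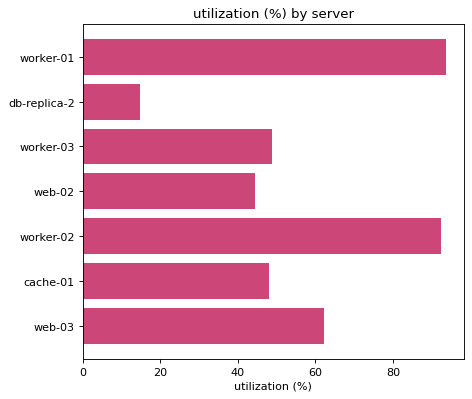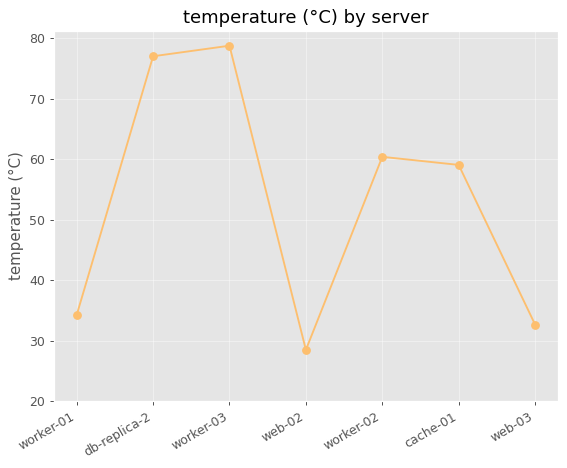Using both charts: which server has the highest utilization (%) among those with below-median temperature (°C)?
worker-01

Chart 2 median temperature (°C) ≈ 60; below-median servers: worker-01, web-02, web-03. Among those, worker-01 has the highest utilization (%) (≈ 90).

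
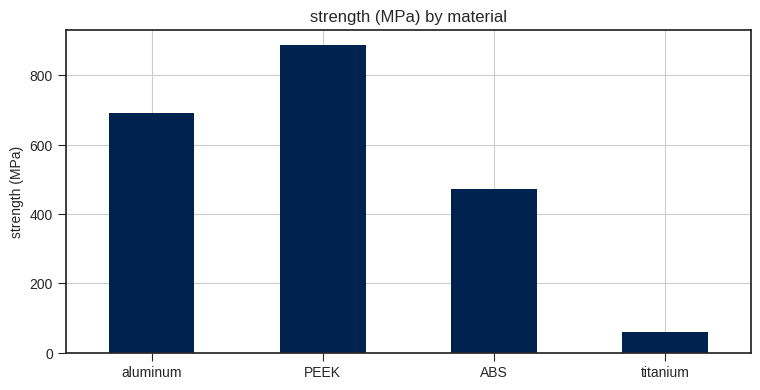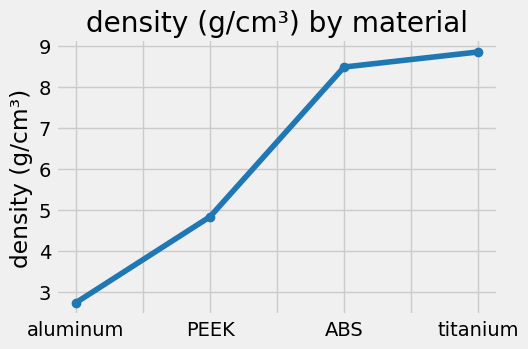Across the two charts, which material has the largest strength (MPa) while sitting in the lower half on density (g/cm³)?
PEEK

Chart 2 median density (g/cm³) ≈ 7; below-median materials: aluminum, PEEK. Among those, PEEK has the highest strength (MPa) (≈ 900).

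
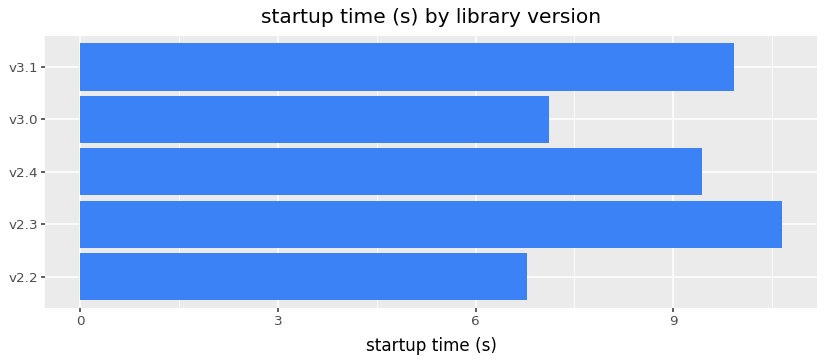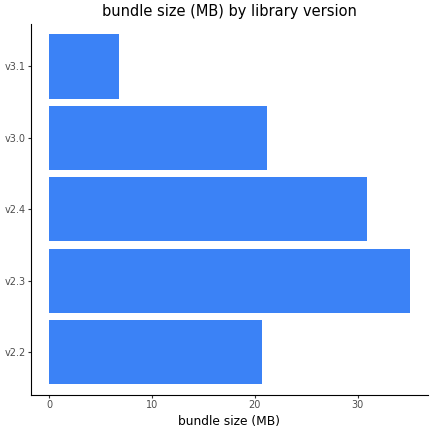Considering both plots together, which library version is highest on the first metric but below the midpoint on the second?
v3.1

Chart 2 median bundle size (MB) ≈ 20; below-median library versions: v2.2, v3.1. Among those, v3.1 has the highest startup time (s) (≈ 10).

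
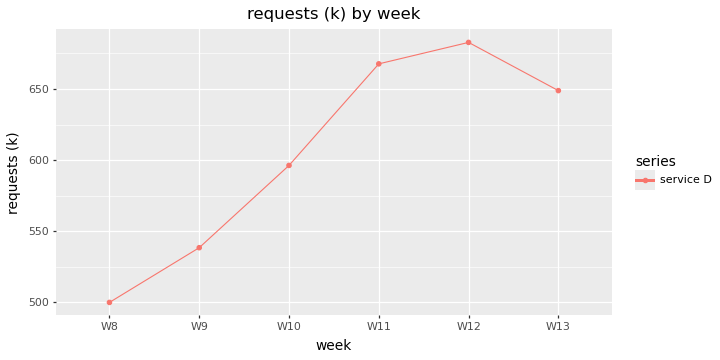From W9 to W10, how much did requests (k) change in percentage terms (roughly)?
W9 ≈ 540, W10 ≈ 600; (600 − 540) / 540 ≈ +11.1%.

≈ +11.1%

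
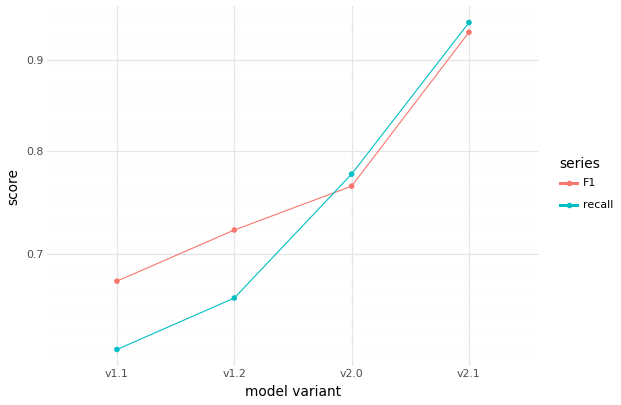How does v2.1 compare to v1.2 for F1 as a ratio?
≈ 1.36×

v2.1 ≈ 0.95, v1.2 ≈ 0.70; 0.95/0.70 ≈ 1.36.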